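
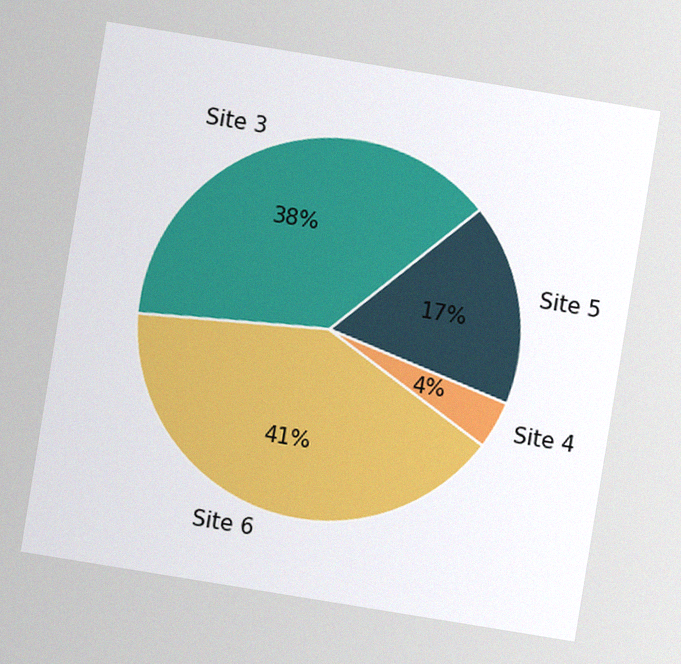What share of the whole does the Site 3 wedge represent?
38%

The chart is tilted about 9° clockwise, with some photo noise. The Site 3 slice takes up 38% of the pie.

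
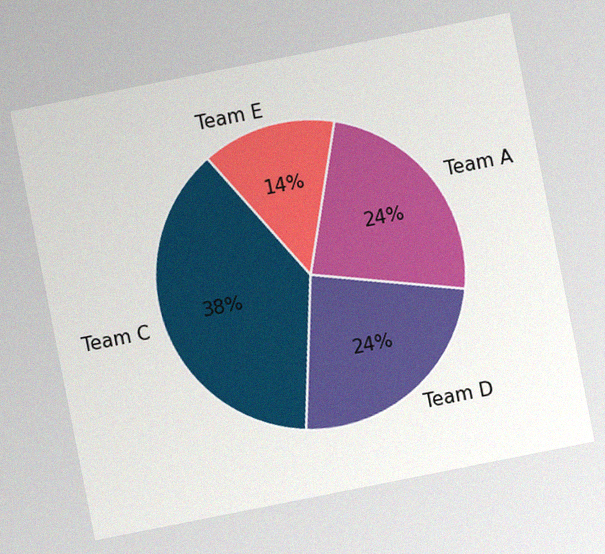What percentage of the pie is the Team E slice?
The chart is tilted about 11° counter-clockwise, with some photo noise. The Team E slice takes up 14% of the pie.

14%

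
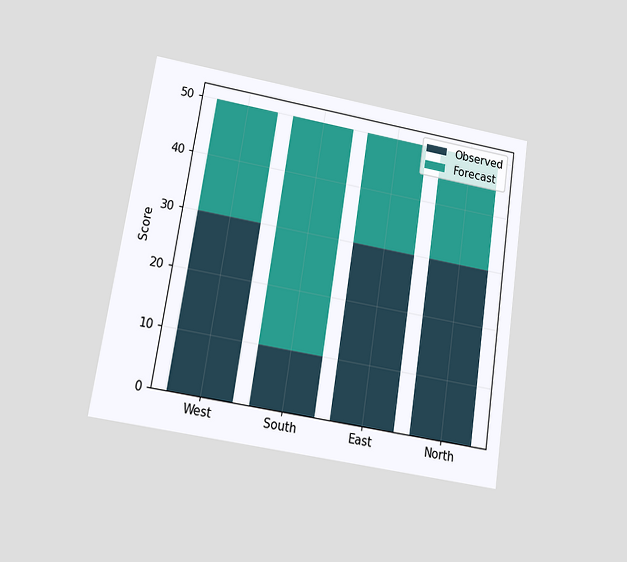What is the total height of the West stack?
The chart is tilted about 9° clockwise and viewed at a slight angle. The West stack's top reaches 50 on the y-axis.

50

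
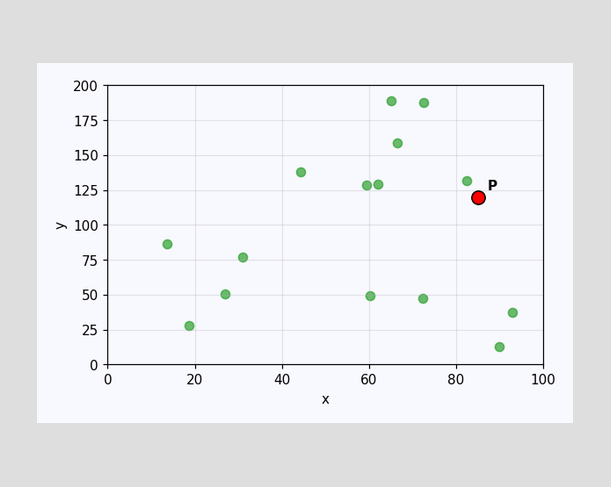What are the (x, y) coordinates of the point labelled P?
Following the gridlines from P to each axis, P sits at (85, 120).

(85, 120)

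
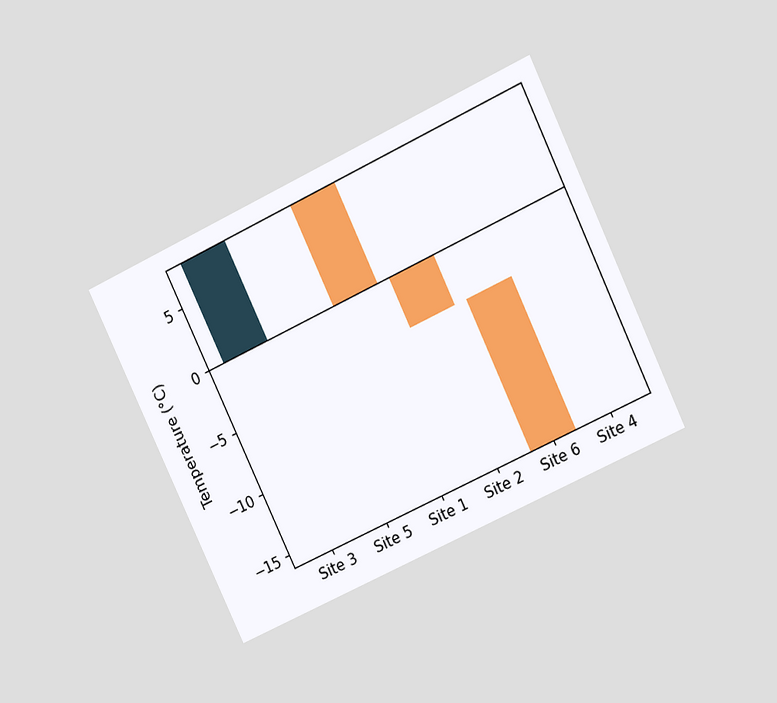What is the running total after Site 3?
The chart is tilted about 25° counter-clockwise and viewed at a slight angle. After Site 3 the running total reaches 8°C.

8°C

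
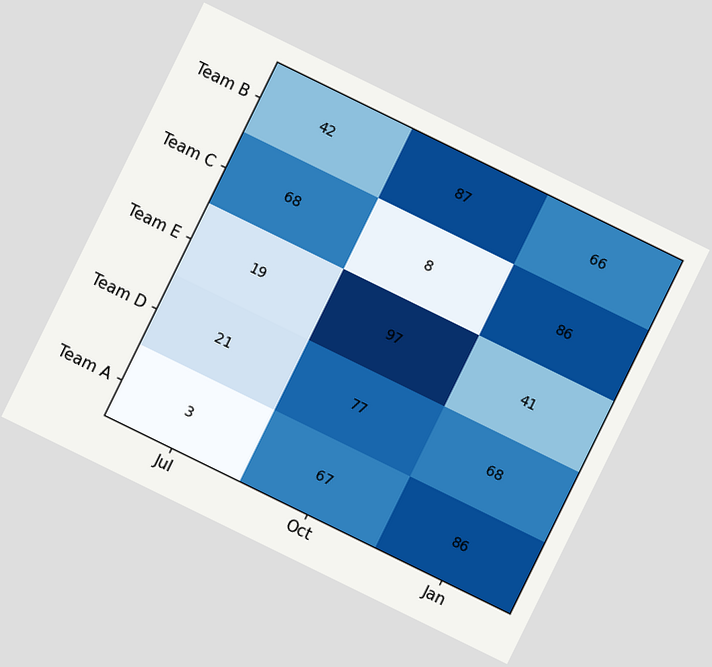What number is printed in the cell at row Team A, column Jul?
3

The chart is tilted about 26° clockwise. The (Team A, Jul) cell reads 3.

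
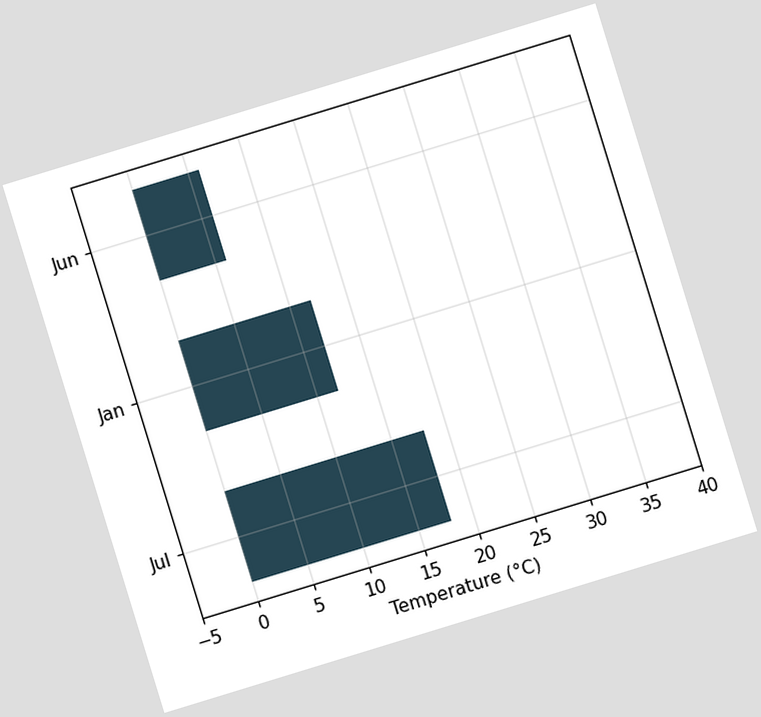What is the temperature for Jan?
The chart is tilted about 17° counter-clockwise. Reading along the chart's x-axis, the Jan bar reaches 12°C.

12°C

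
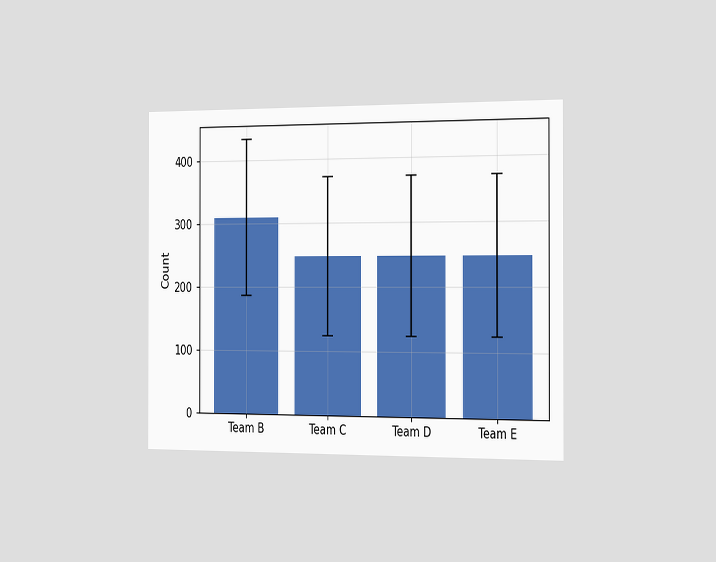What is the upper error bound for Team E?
372

The chart is viewed slightly from the right. The Team E bar's upper whisker reaches 372.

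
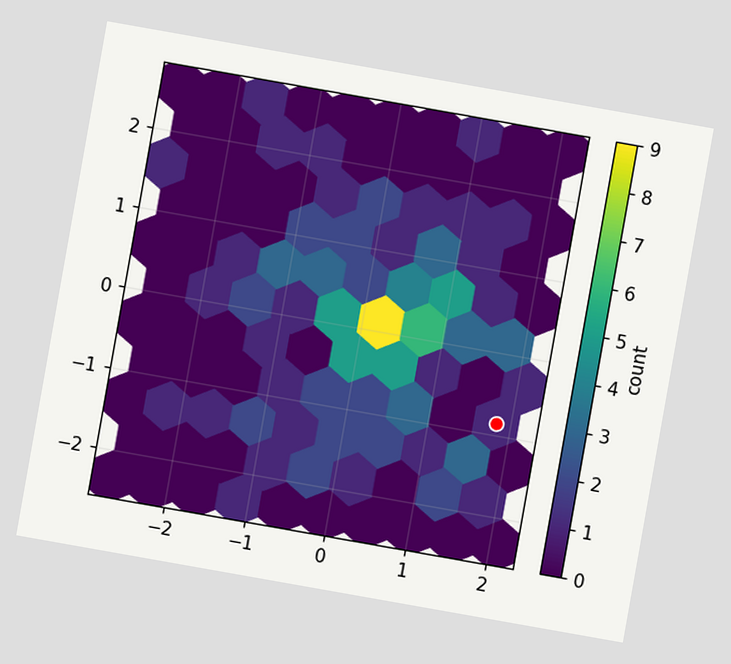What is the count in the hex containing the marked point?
The chart is tilted about 10° clockwise. The marked hex reads 1 on the colorbar.

1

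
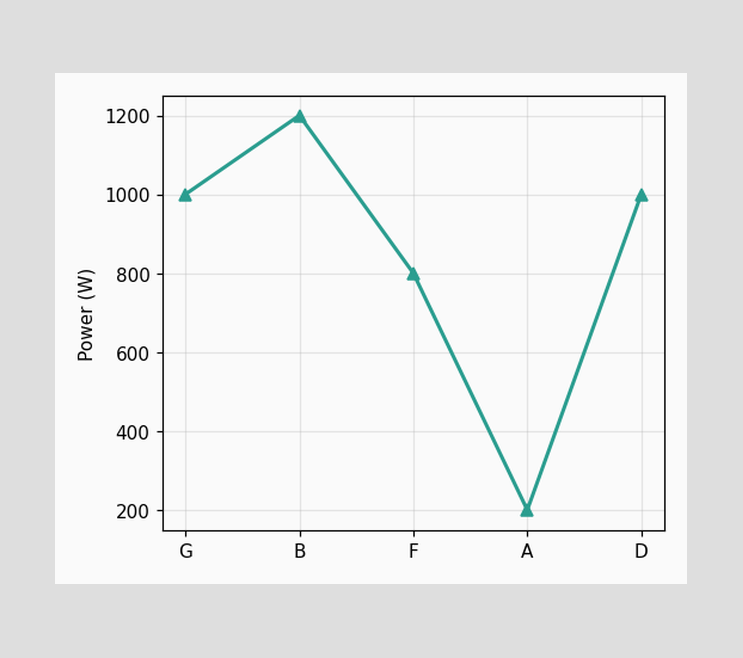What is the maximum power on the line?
The highest point is at B, and reading across to the y-axis gives 1200W.

1200W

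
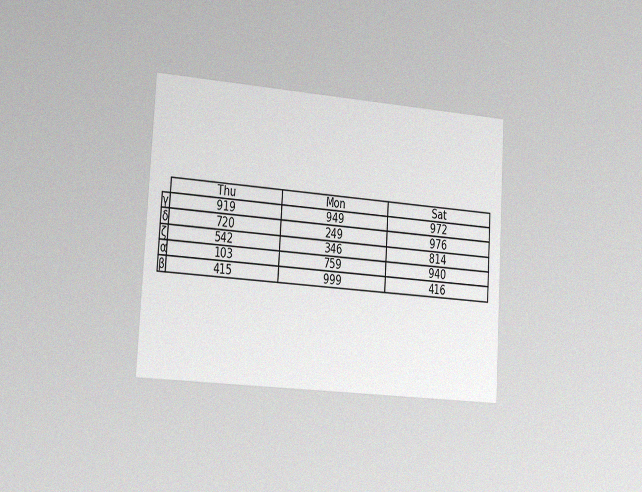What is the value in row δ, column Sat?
The chart is tilted about 4° clockwise and viewed slightly from the left, with some photo noise. The (δ, Sat) cell reads 976.

976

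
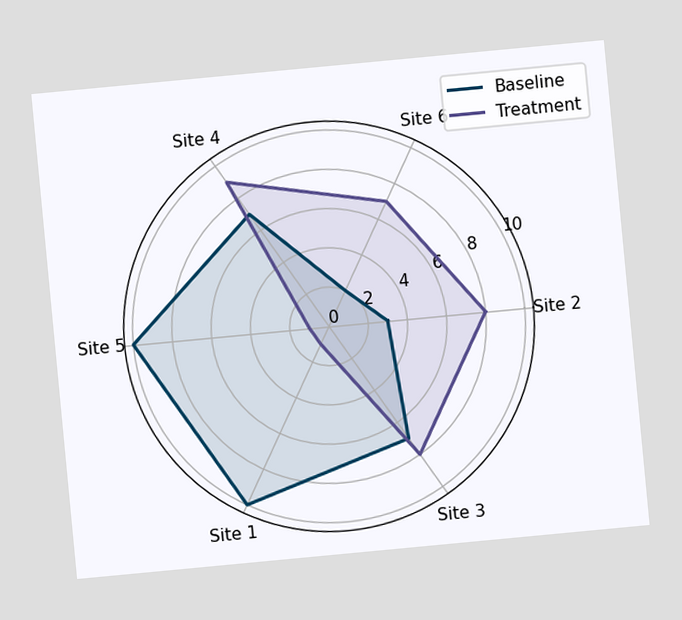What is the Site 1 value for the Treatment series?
1

The chart is tilted about 5° counter-clockwise. On the Site 1 axis, Treatment reaches 1.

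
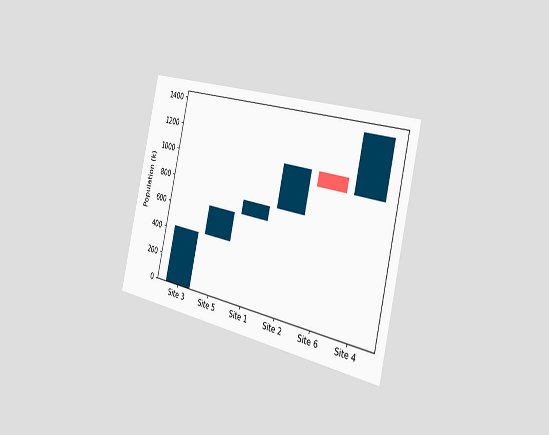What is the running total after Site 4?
1378k

The chart is tilted about 13° clockwise and viewed slightly from the right. After Site 4 the running total reaches 1378k.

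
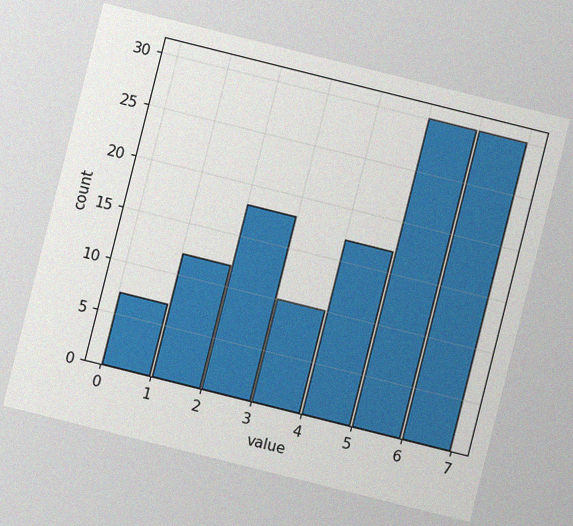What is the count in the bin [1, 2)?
12

The chart is tilted about 14° clockwise, with some photo noise. The [1, 2) bin has height 12.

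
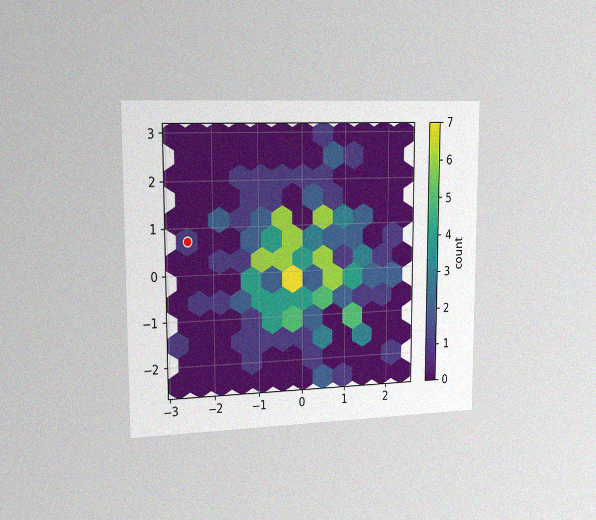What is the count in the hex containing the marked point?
1

The chart is viewed slightly from the left, with some photo noise. The marked hex reads 1 on the colorbar.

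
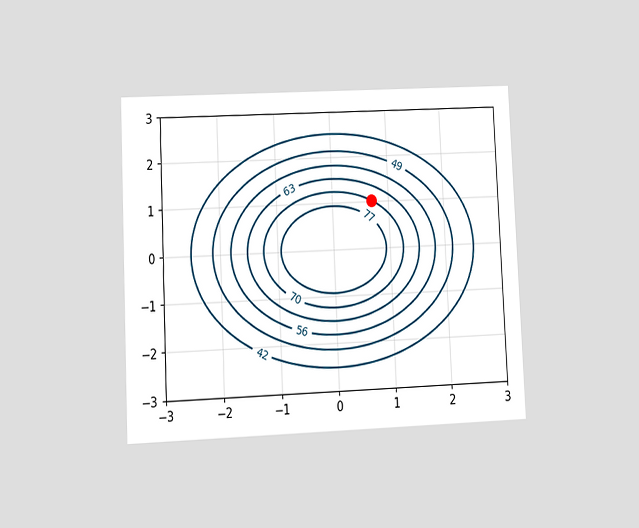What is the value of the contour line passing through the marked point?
70

The chart is tilted about 3° counter-clockwise and viewed at a slight angle. The marked point sits on the contour labelled 70.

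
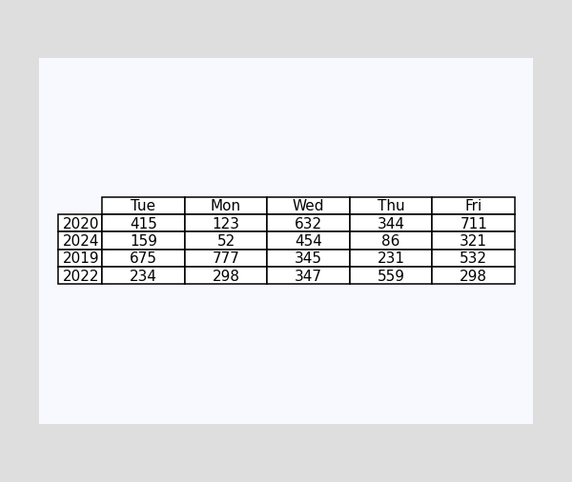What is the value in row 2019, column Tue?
675

The (2019, Tue) cell reads 675.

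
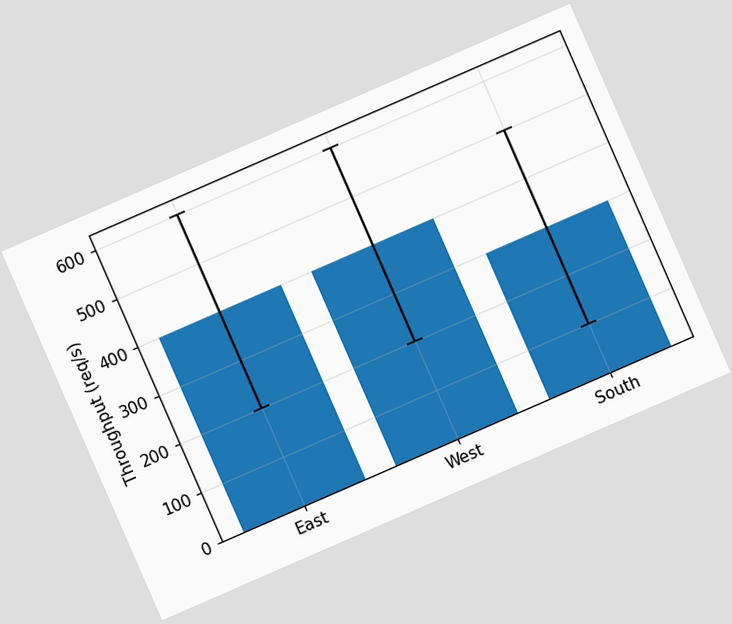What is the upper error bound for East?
600req/s

The chart is tilted about 24° counter-clockwise. The East bar's upper whisker reaches 600req/s.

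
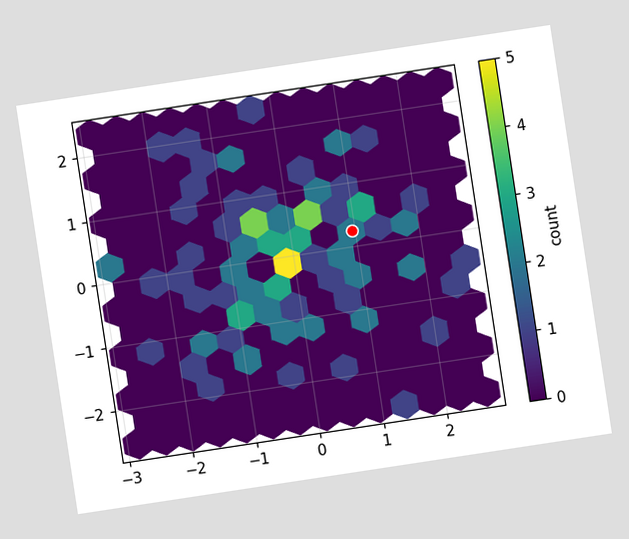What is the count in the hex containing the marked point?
The chart is tilted about 9° counter-clockwise. The marked hex reads 2 on the colorbar.

2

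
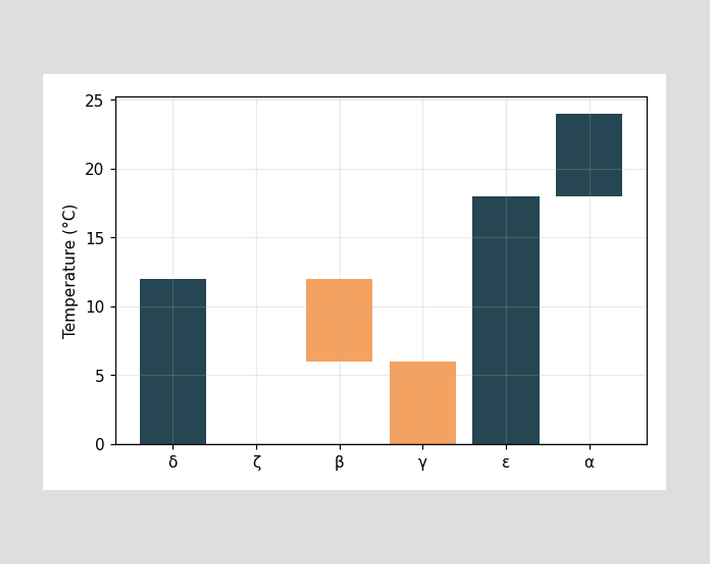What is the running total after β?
6°C

After β the running total reaches 6°C.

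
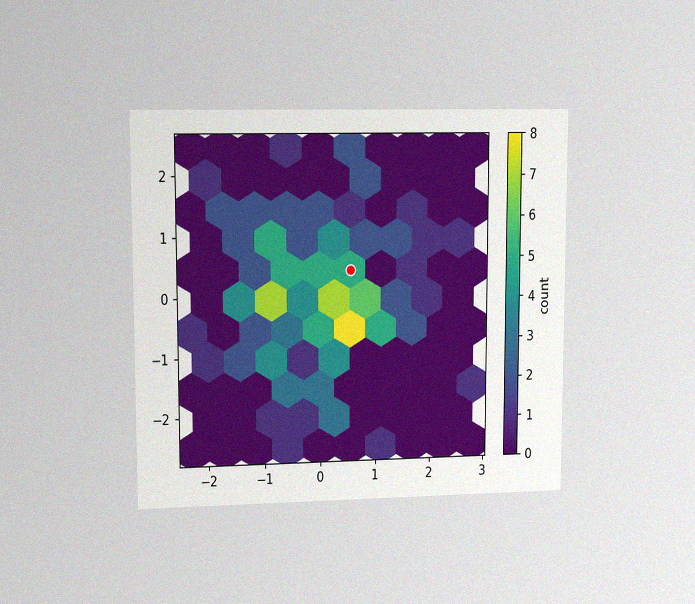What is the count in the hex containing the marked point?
The chart is viewed at a slight angle, with some photo noise. The marked hex reads 5 on the colorbar.

5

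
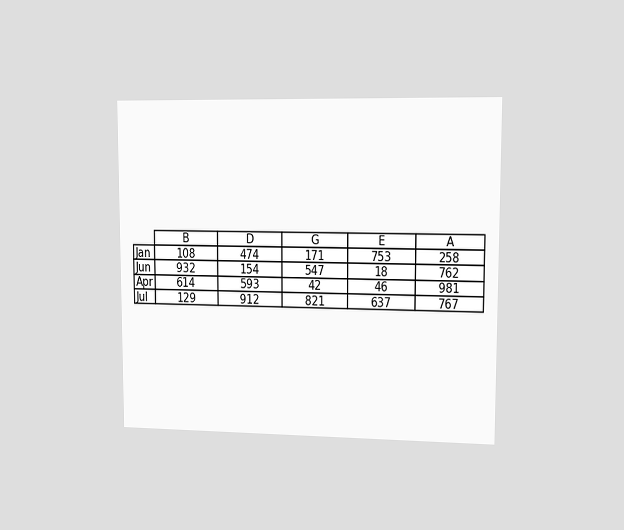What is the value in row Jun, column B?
932

The chart is viewed slightly from the right. The (Jun, B) cell reads 932.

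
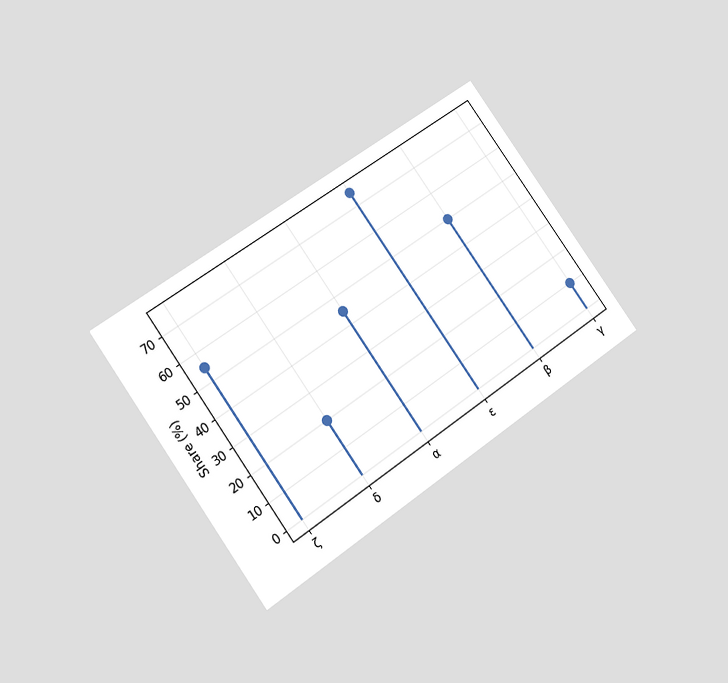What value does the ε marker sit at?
75%

The chart is tilted about 36° counter-clockwise and viewed at a slight angle. The ε marker sits at 75%.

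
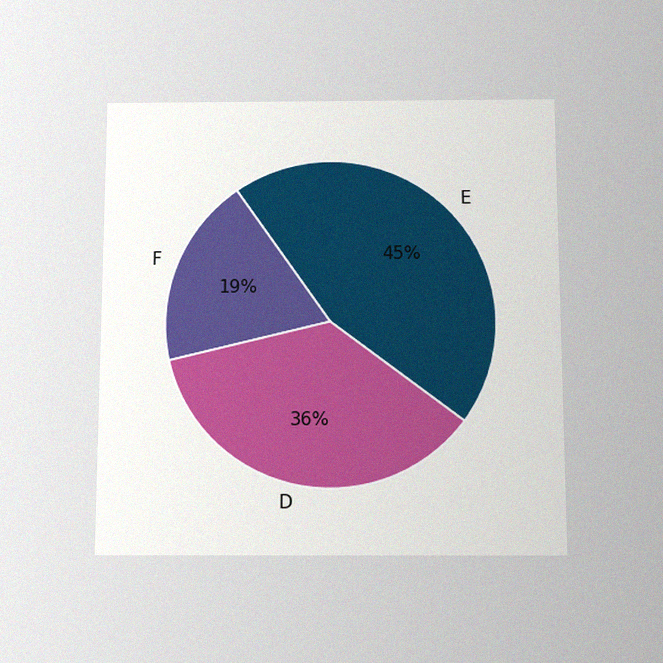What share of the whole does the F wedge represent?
The chart is viewed slightly from below, with some photo noise. The F slice takes up 19% of the pie.

19%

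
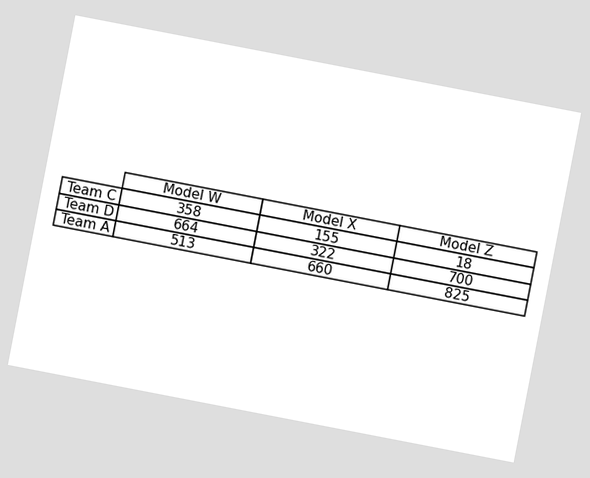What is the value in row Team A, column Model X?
The chart is tilted about 11° clockwise. The (Team A, Model X) cell reads 660.

660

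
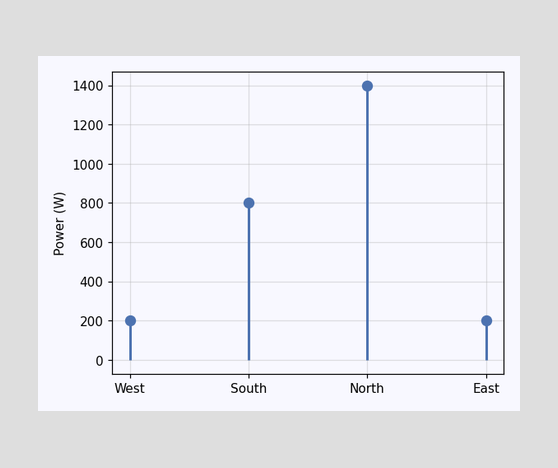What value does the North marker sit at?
1400W

The North marker sits at 1400W.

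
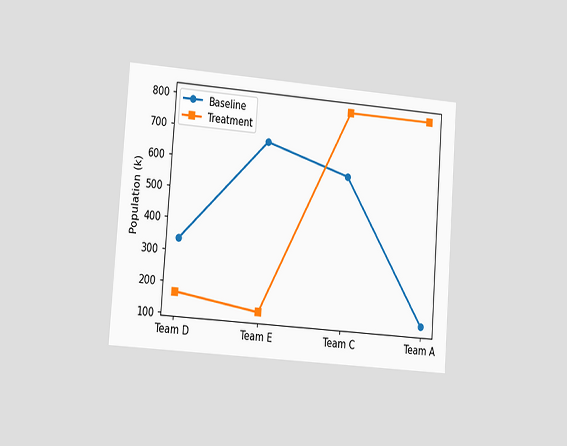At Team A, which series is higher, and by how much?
Treatment, by 672k

The chart is tilted about 4° clockwise and viewed at a slight angle. At Team A, Treatment sits above the other line by 672k.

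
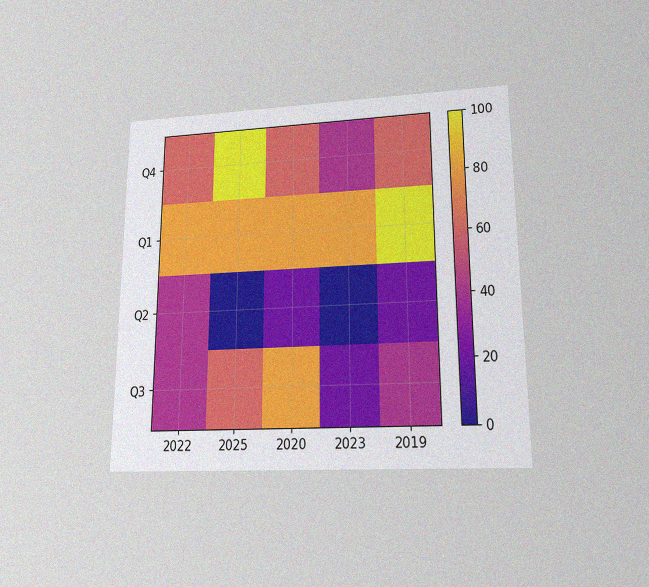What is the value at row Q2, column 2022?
40

The chart is viewed slightly from below, with some photo noise. Matching cell (Q2, 2022) against the colorbar gives 40.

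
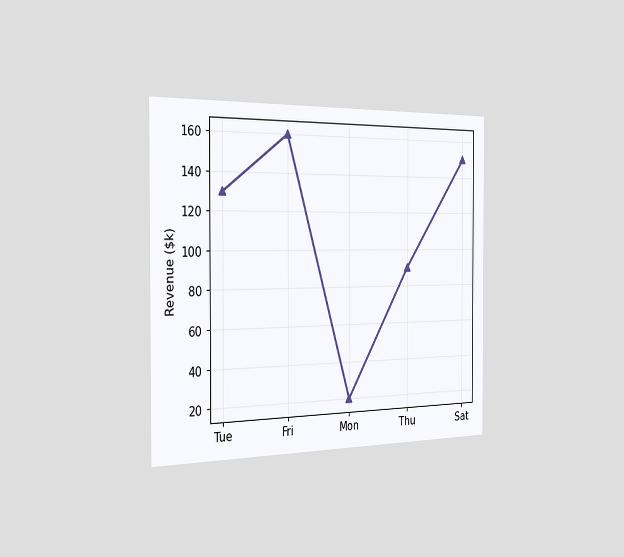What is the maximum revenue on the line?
$160k

The chart is viewed slightly from the left. The highest point is at Fri, and reading across to the y-axis gives $160k.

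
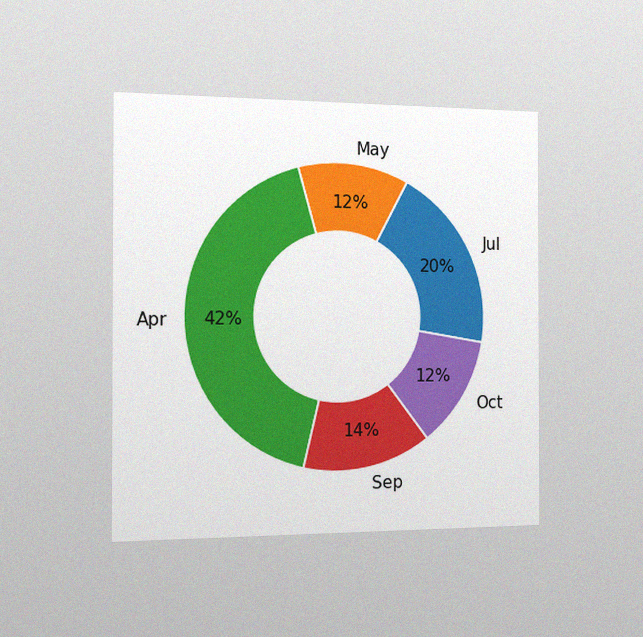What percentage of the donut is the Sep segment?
14%

The chart is viewed slightly from the left, with some photo noise. The Sep segment takes up 14% of the ring.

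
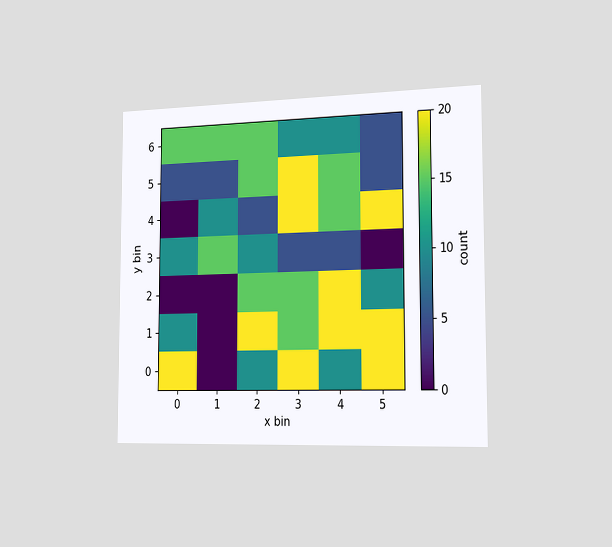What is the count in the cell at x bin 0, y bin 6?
15

The chart is viewed slightly from the right. Matching the cell (0, 6) against the colorbar gives 15.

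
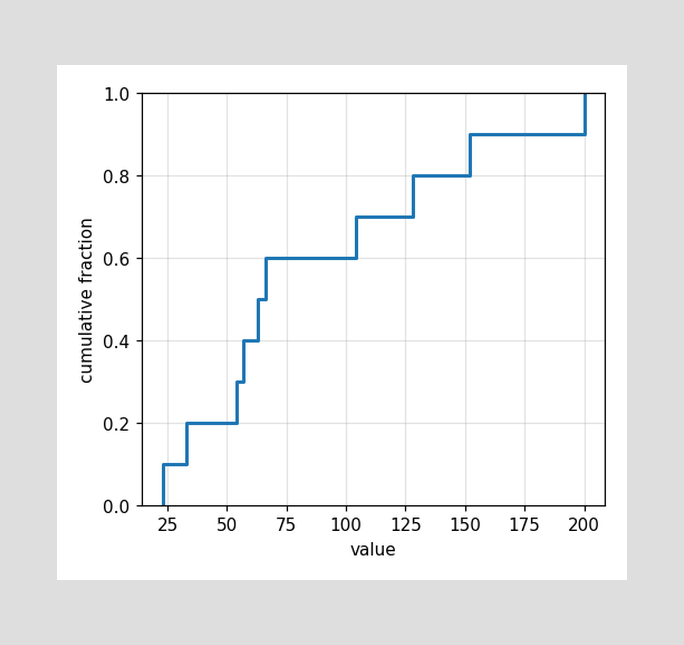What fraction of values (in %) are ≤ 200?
At x=200 the ECDF step is at 100%.

100%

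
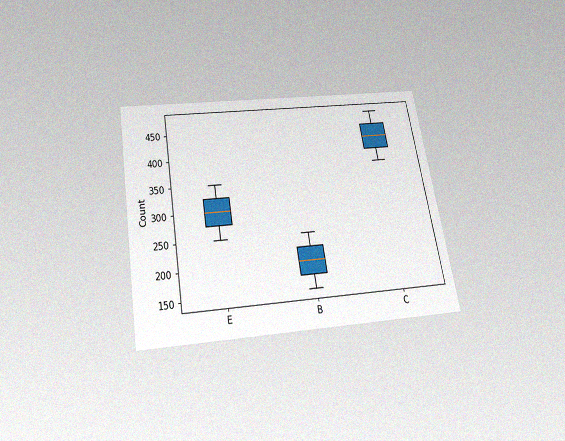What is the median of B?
200

The chart is tilted about 10° counter-clockwise and viewed slightly from below, with some photo noise. The median line in the B box sits at 200.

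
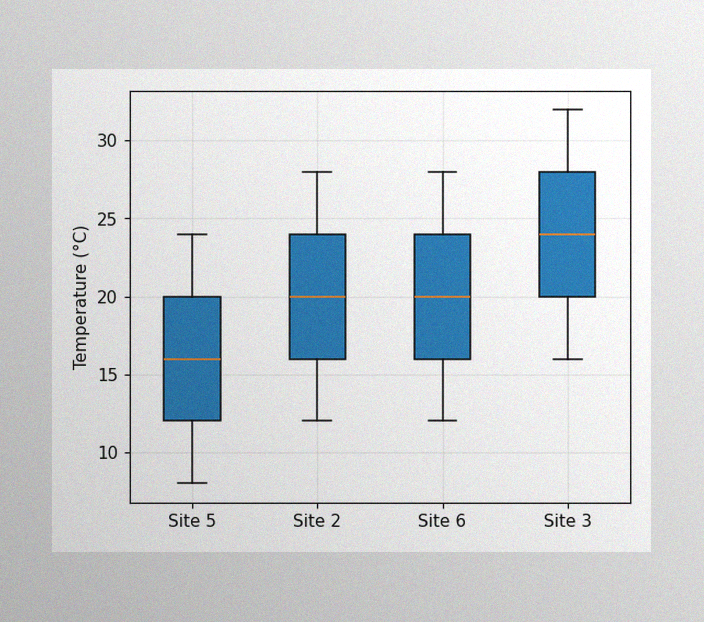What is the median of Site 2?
The image has some photo noise and uneven lighting. The median line in the Site 2 box sits at 20°C.

20°C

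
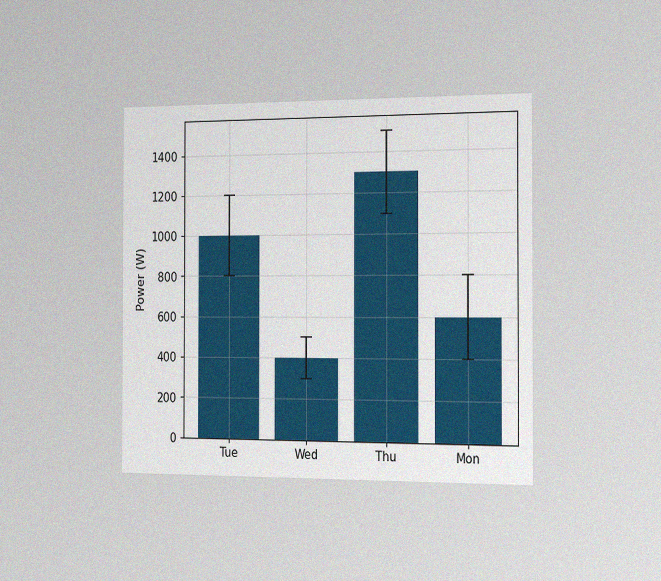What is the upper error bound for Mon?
The chart is viewed slightly from the right, with some photo noise. The Mon bar's upper whisker reaches 800W.

800W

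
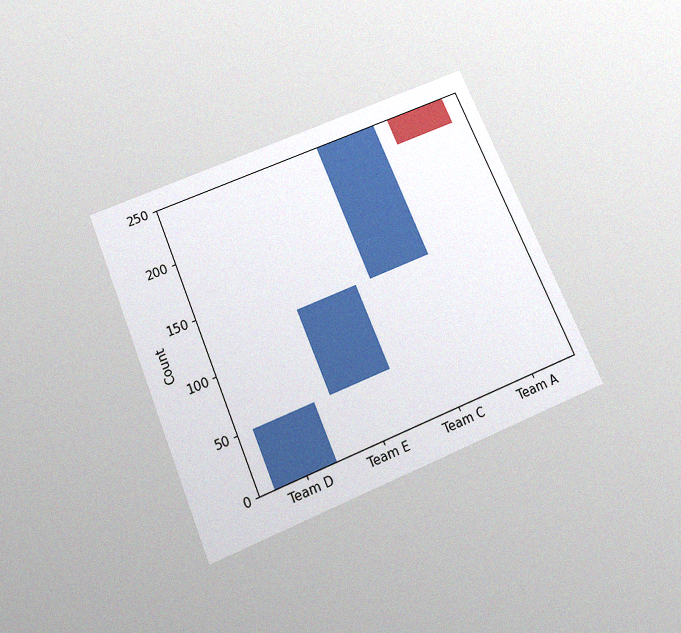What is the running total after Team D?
The chart is tilted about 23° counter-clockwise and viewed slightly from below, with some photo noise. After Team D the running total reaches 50.

50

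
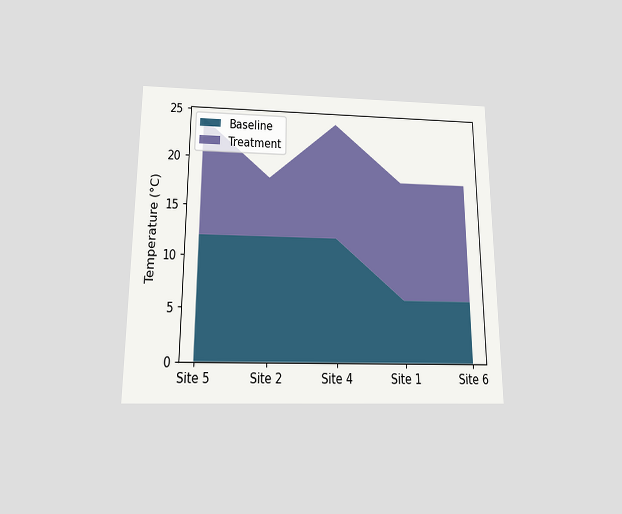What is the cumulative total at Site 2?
18°C

The chart is viewed slightly from below. The stacked total at Site 2 reaches 18°C.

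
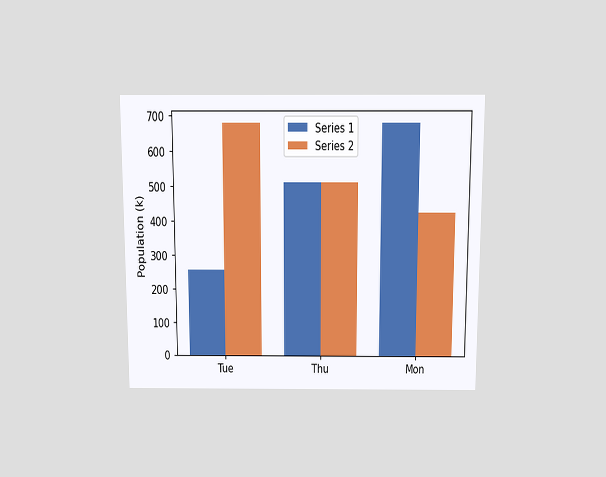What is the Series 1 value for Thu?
510k

The chart is viewed slightly from above. The Series 1 bar at Thu reaches 510k on the y-axis.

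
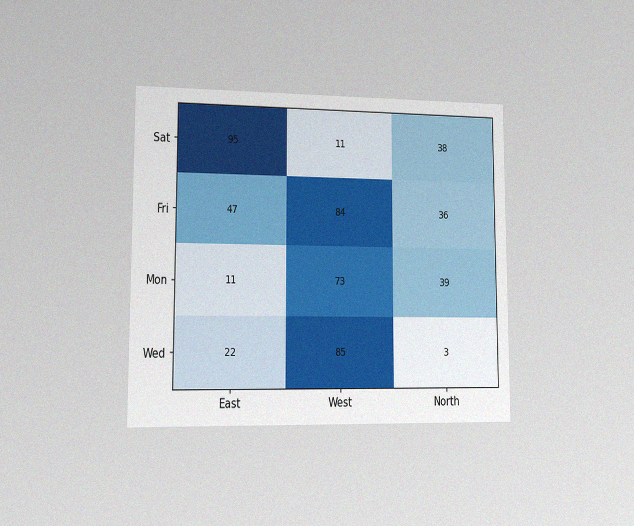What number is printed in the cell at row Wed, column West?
The chart is viewed slightly from the left, with some photo noise. The (Wed, West) cell reads 85.

85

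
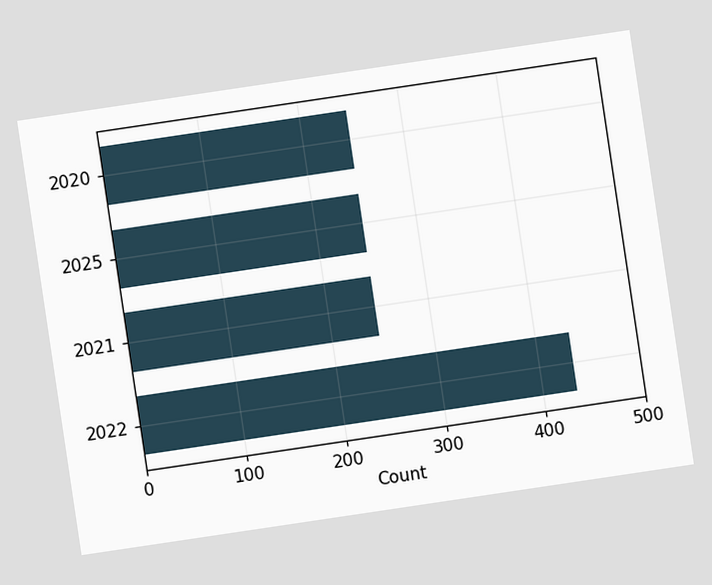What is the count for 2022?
The chart is tilted about 8° counter-clockwise. Reading along the chart's x-axis, the 2022 bar reaches 434.

434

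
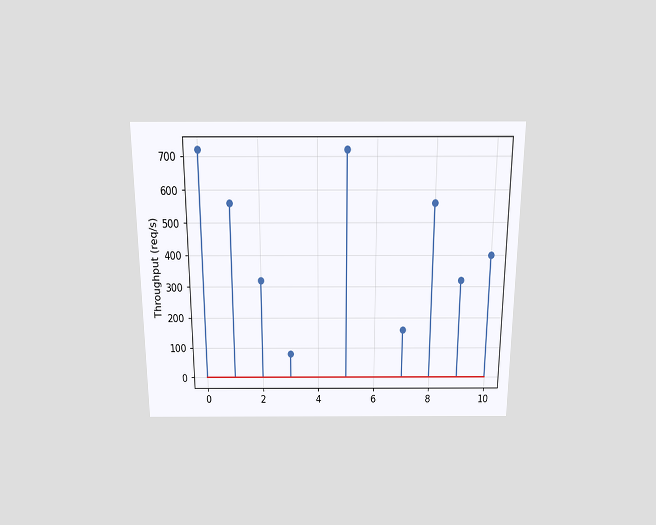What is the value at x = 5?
The chart is viewed slightly from above. The stem at x=5 reaches 720req/s.

720req/s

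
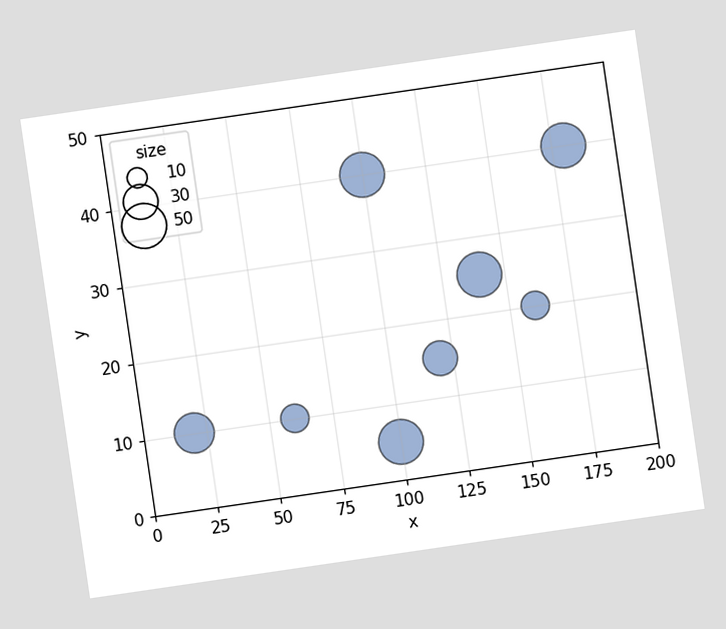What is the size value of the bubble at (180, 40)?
50

The chart is tilted about 8° counter-clockwise. Matching the bubble at (180, 40) against the size legend gives 50.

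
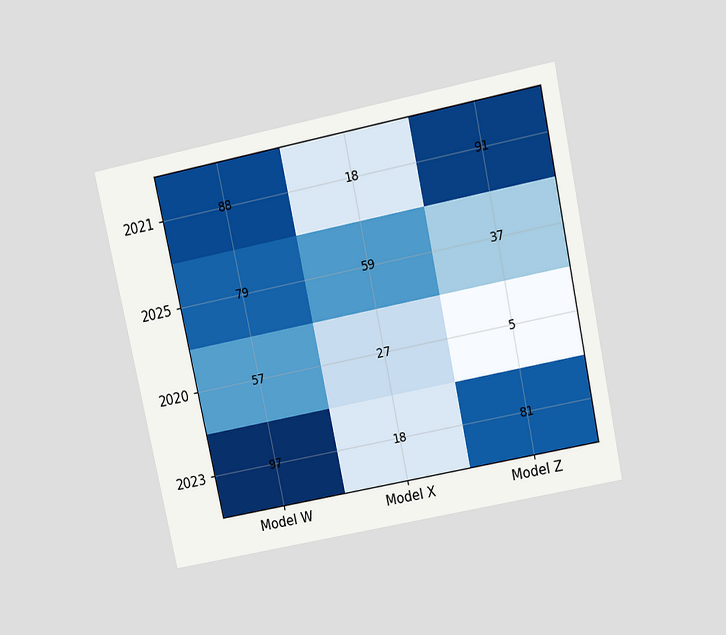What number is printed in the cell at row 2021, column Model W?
88

The chart is tilted about 12° counter-clockwise and viewed slightly from above. The (2021, Model W) cell reads 88.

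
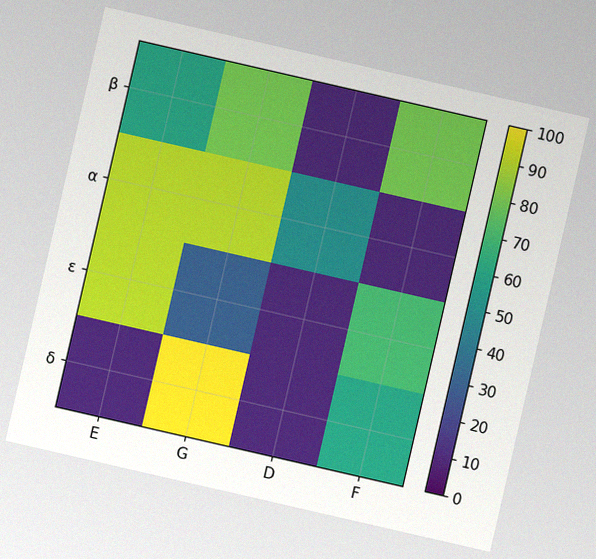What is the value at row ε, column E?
The chart is tilted about 13° clockwise, with some photo noise. Matching cell (ε, E) against the colorbar gives 90.

90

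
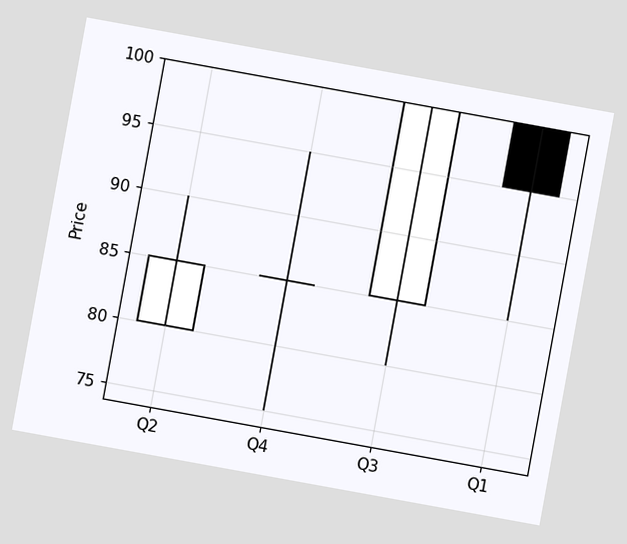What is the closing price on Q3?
The chart is tilted about 10° clockwise. The Q3 candle closes at 100.

100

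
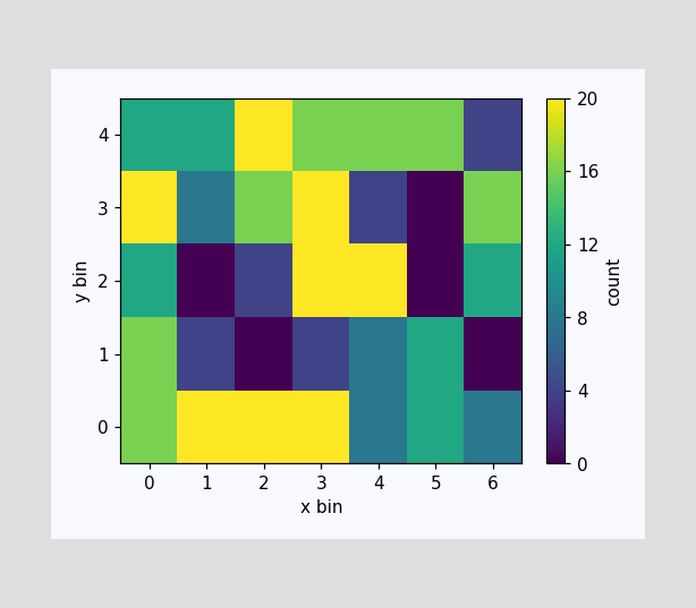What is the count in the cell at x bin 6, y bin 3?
16

Matching the cell (6, 3) against the colorbar gives 16.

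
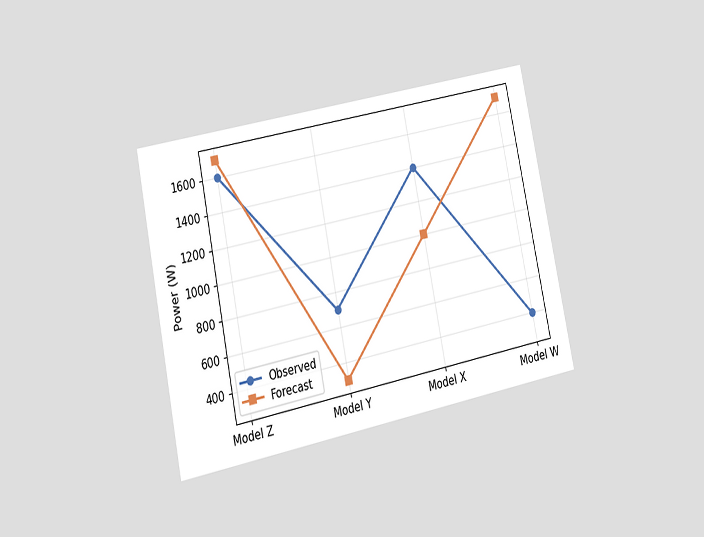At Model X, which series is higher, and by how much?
The chart is tilted about 12° counter-clockwise and viewed at a slight angle. At Model X, Observed sits above the other line by 400W.

Observed, by 400W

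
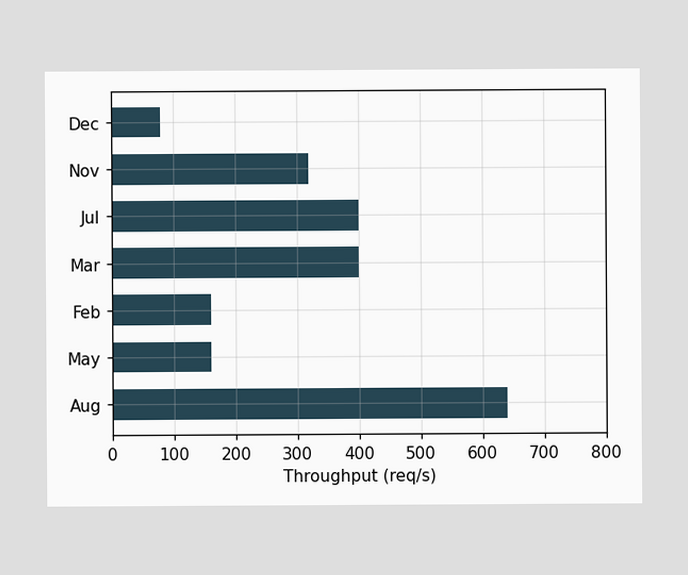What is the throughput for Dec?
80req/s

Reading along the chart's x-axis, the Dec bar reaches 80req/s.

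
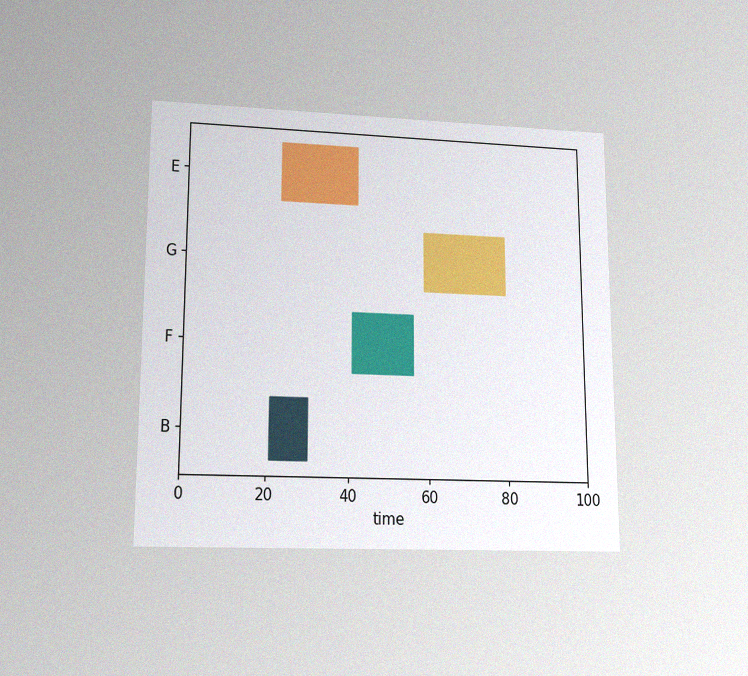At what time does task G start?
59

The chart is viewed at a slight angle, with some photo noise. The G bar begins at t=59.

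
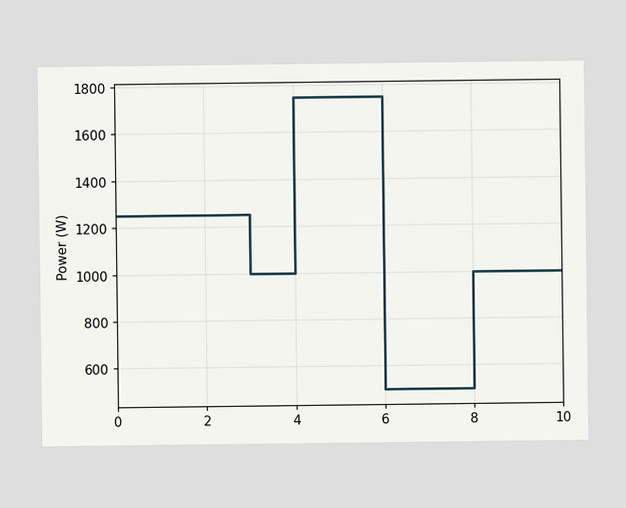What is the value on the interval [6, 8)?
On [6, 8) the step sits at 500W.

500W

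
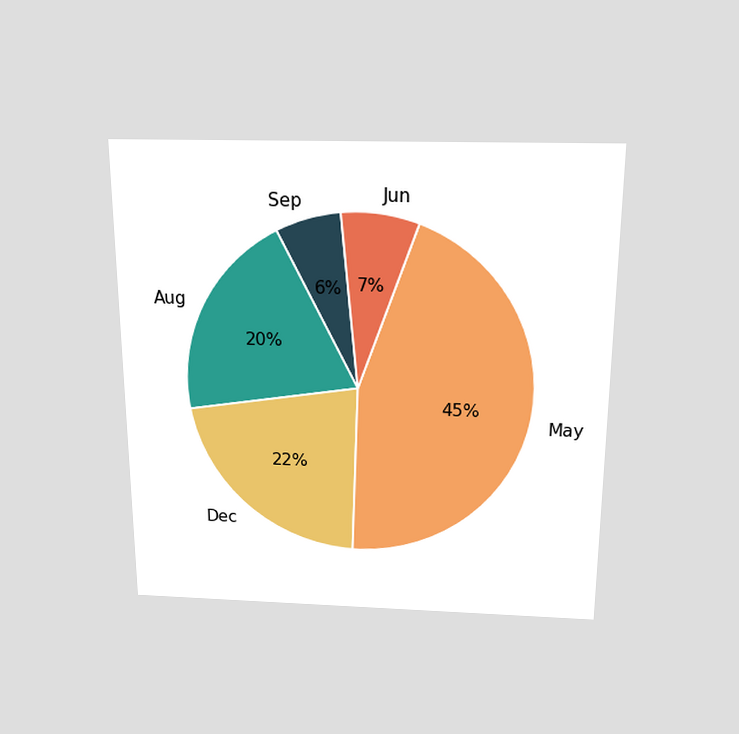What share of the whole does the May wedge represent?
The chart is viewed slightly from above. The May slice takes up 45% of the pie.

45%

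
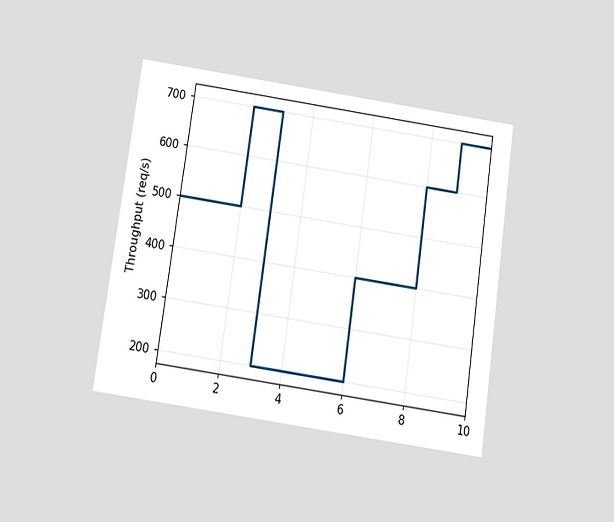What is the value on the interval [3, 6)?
The chart is tilted about 8° clockwise and viewed slightly from below. On [3, 6) the step sits at 200req/s.

200req/s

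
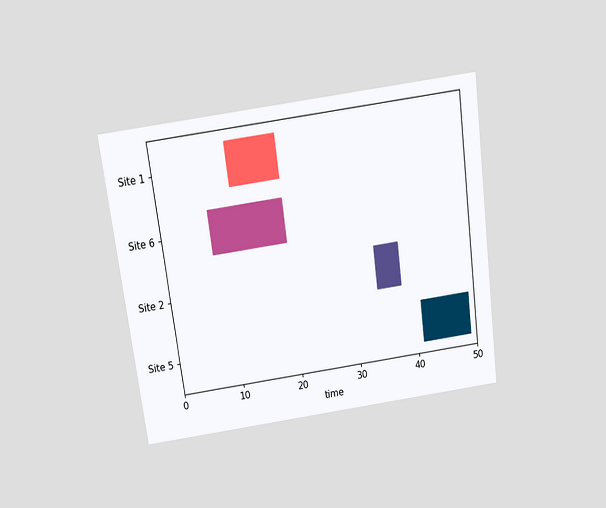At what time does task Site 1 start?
The chart is tilted about 8° counter-clockwise and viewed slightly from above. The Site 1 bar begins at t=12.

12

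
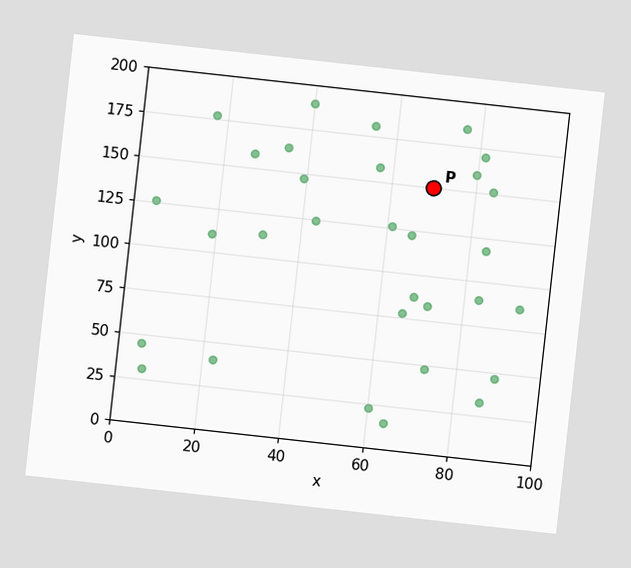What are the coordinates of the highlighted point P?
The chart is tilted about 6° clockwise. Following the gridlines from P to each axis, P sits at (70, 150).

(70, 150)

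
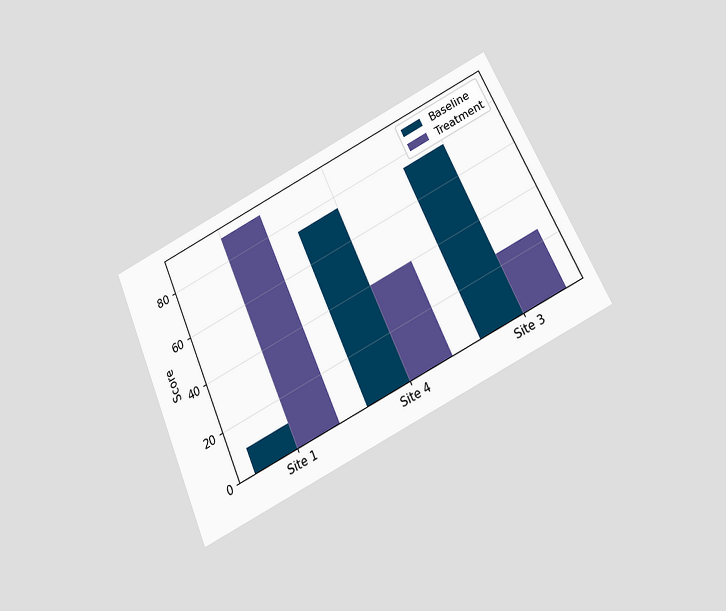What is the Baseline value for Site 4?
The chart is tilted about 25° counter-clockwise and viewed slightly from below. The Baseline bar at Site 4 reaches 75 on the y-axis.

75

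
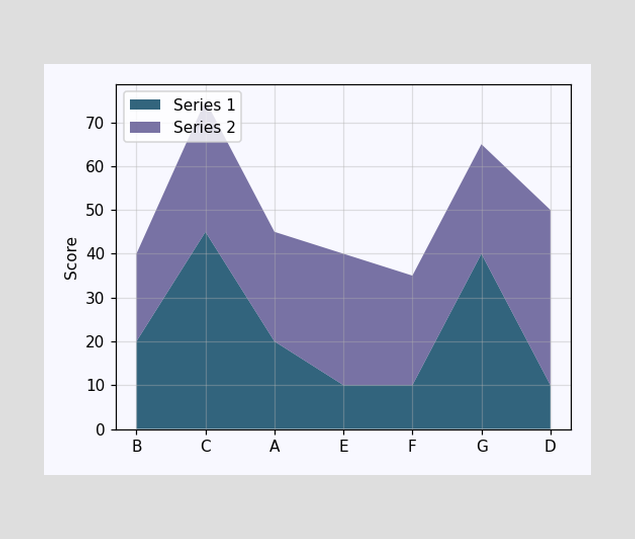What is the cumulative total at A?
45

The stacked total at A reaches 45.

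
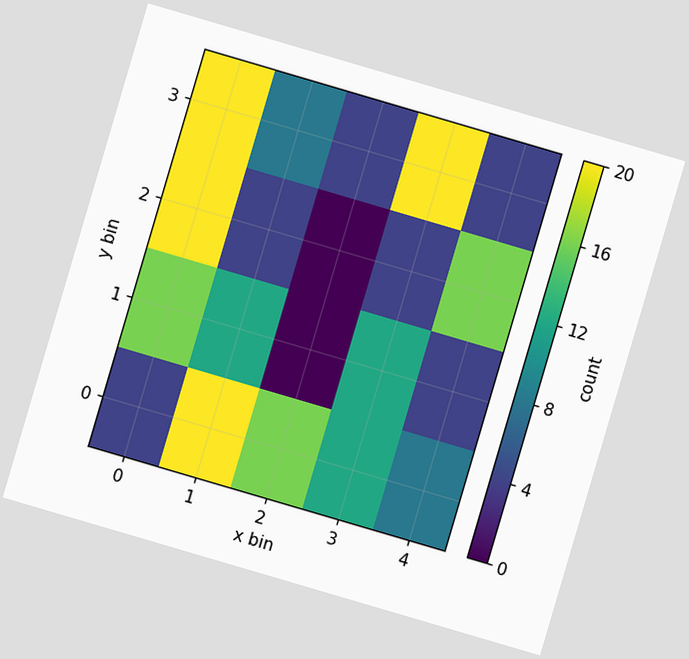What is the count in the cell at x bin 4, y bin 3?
4

The chart is tilted about 16° clockwise. Matching the cell (4, 3) against the colorbar gives 4.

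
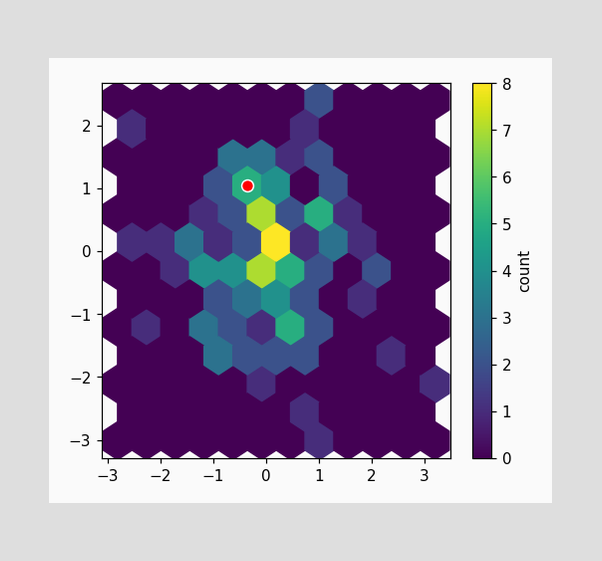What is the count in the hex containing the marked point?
5

The marked hex reads 5 on the colorbar.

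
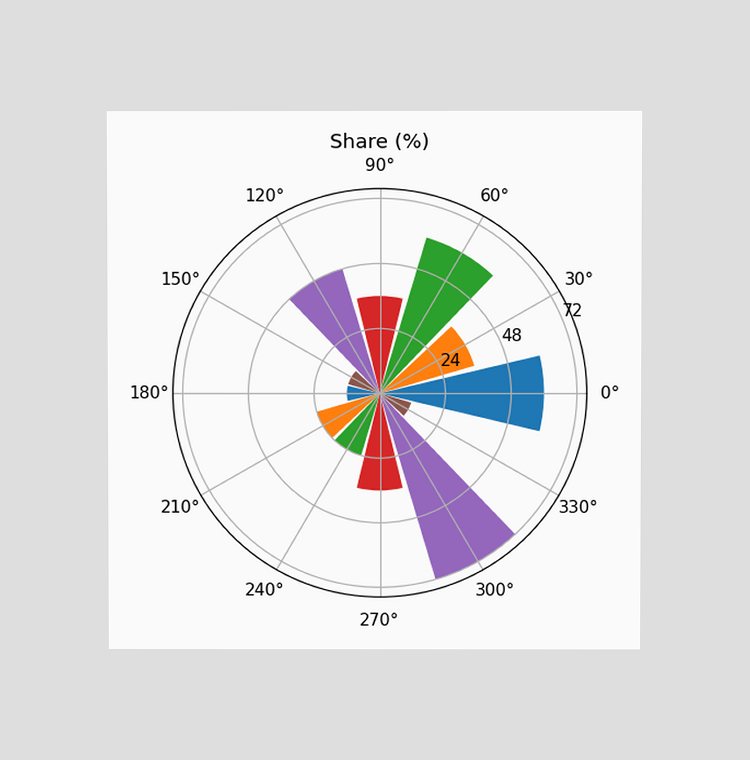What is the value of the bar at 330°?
The chart is viewed at a slight angle. The bar at 330° reaches 12% on the radial axis.

12%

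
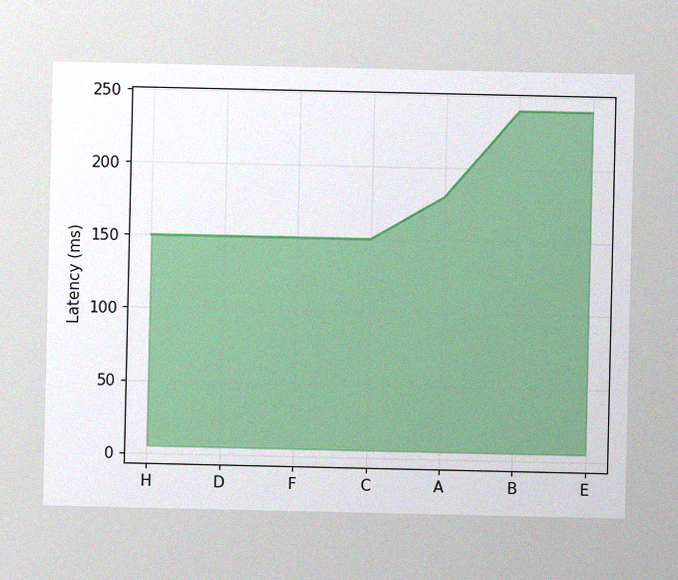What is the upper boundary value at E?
240ms

The image has some photo noise and uneven lighting. At E the upper boundary is at 240ms.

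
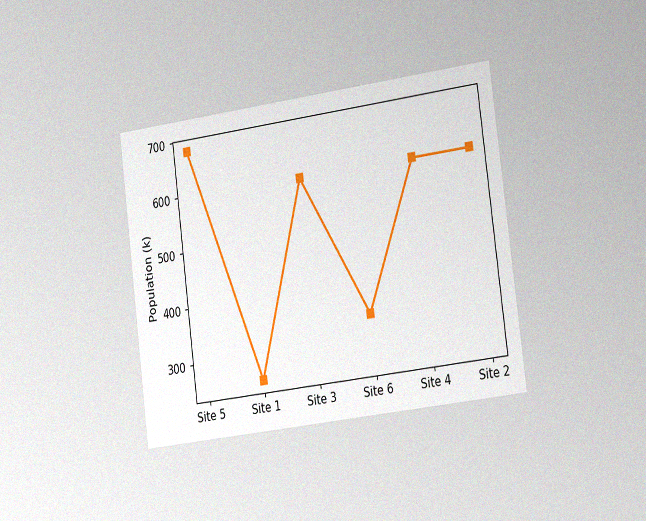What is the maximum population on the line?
The chart is tilted about 7° counter-clockwise and viewed slightly from the right, with some photo noise. The highest point is at Site 5, and reading across to the y-axis gives 680k.

680k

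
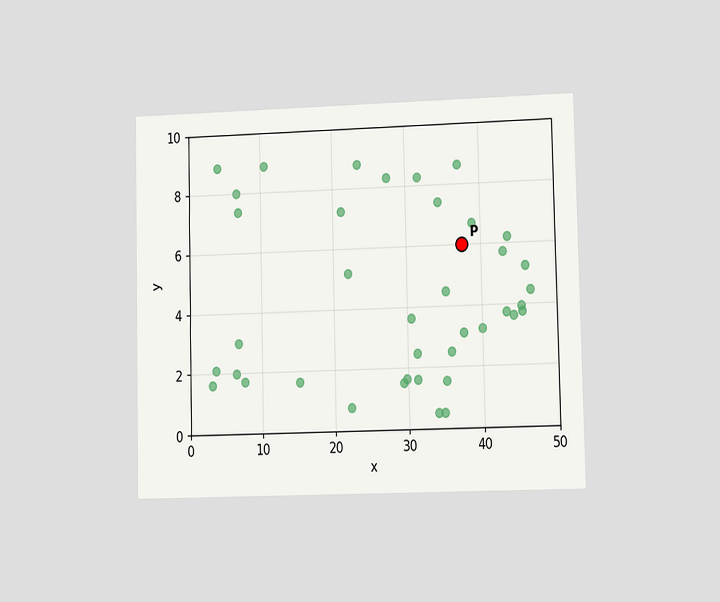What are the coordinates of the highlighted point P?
The chart is viewed slightly from the right. Following the gridlines from P to each axis, P sits at (37.5, 6).

(37.5, 6)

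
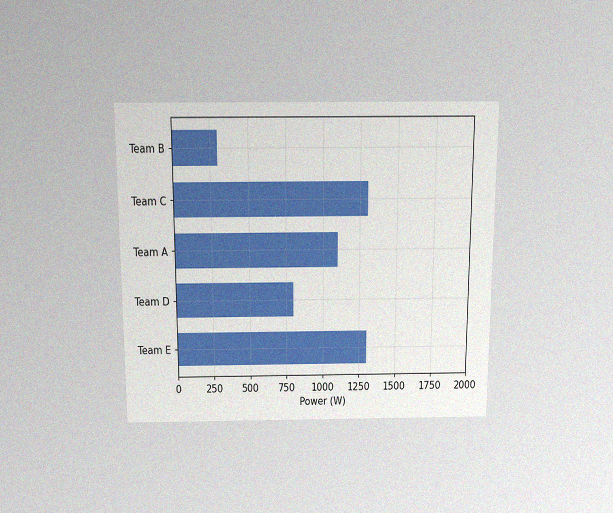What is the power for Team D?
The chart is viewed slightly from above, with some photo noise. Reading along the chart's x-axis, the Team D bar reaches 800W.

800W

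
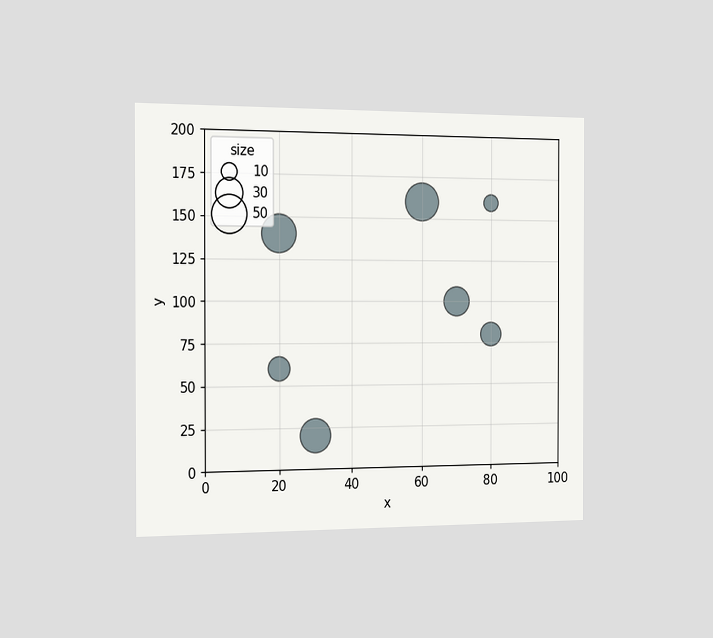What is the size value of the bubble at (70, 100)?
The chart is viewed slightly from the left. Matching the bubble at (70, 100) against the size legend gives 30.

30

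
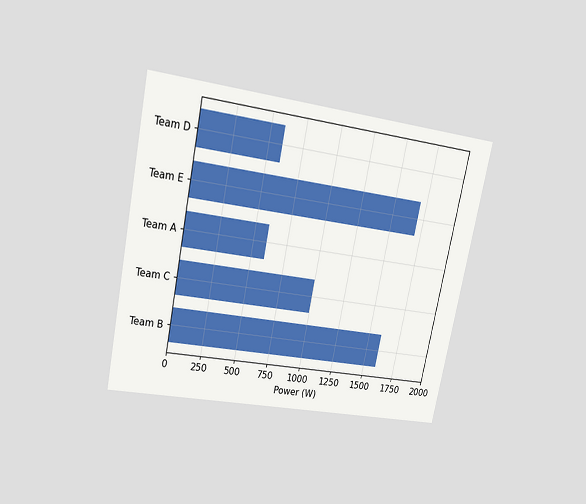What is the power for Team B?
1600W

The chart is tilted about 11° clockwise and viewed slightly from above. Reading along the chart's x-axis, the Team B bar reaches 1600W.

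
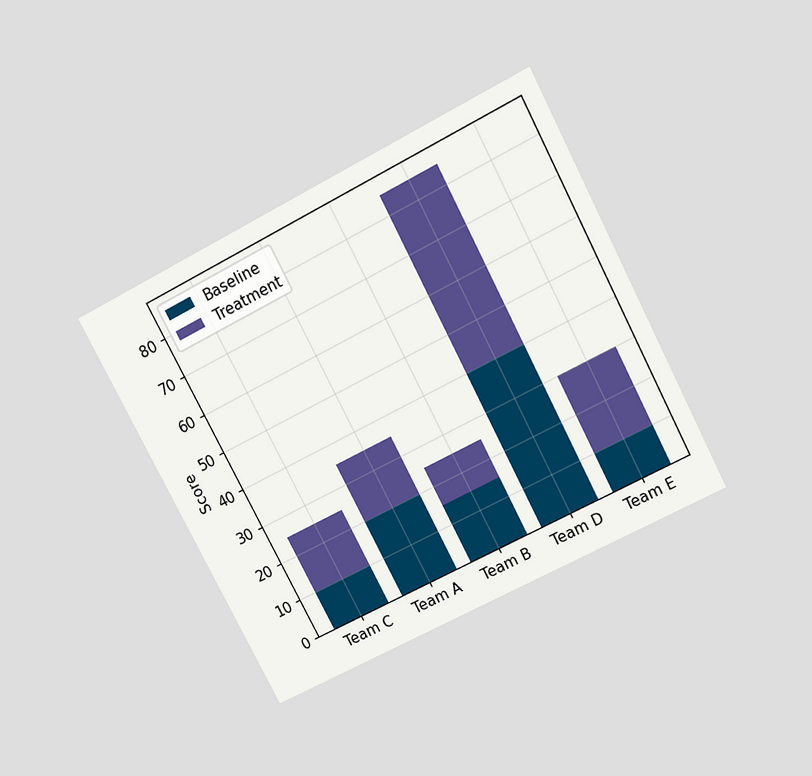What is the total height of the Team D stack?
The chart is tilted about 27° counter-clockwise and viewed slightly from above. The Team D stack's top reaches 85 on the y-axis.

85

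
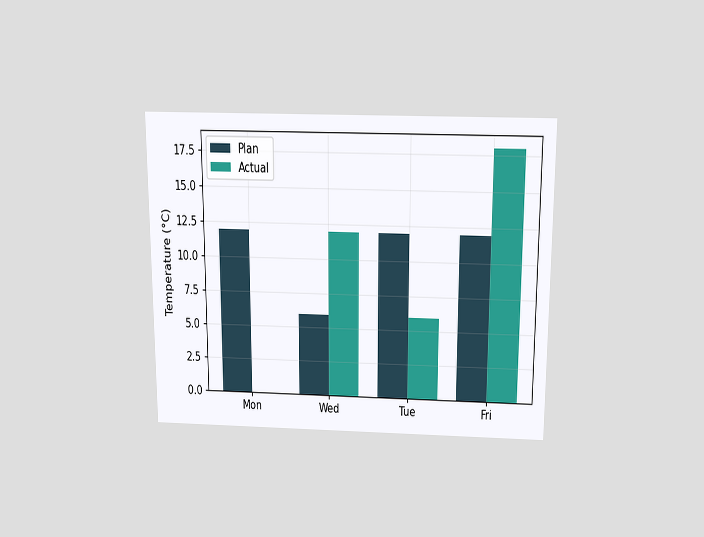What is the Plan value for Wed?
6°C

The chart is viewed slightly from above. The Plan bar at Wed reaches 6°C on the y-axis.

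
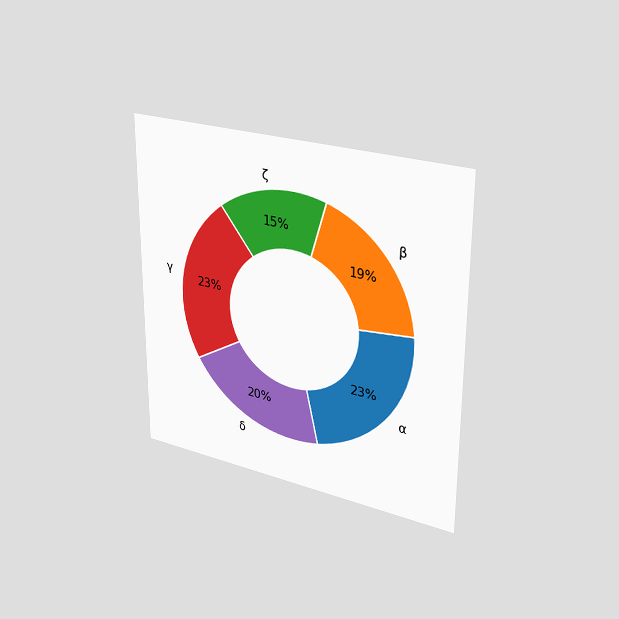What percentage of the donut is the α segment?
The chart is viewed slightly from the right. The α segment takes up 23% of the ring.

23%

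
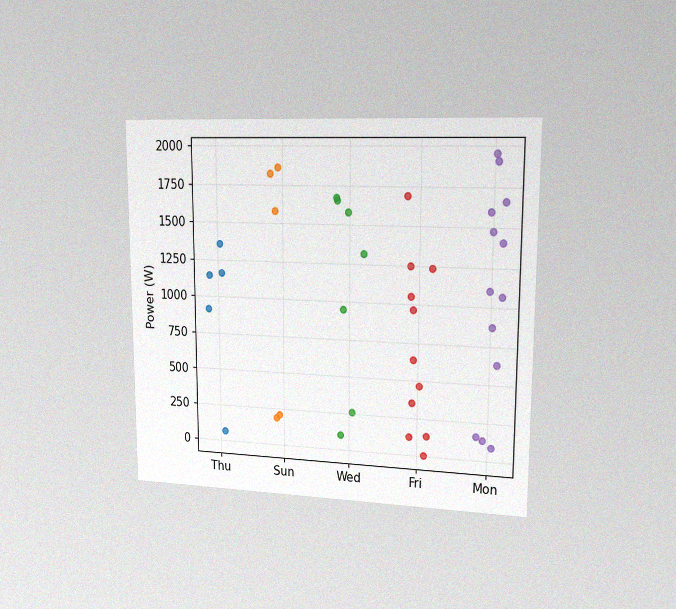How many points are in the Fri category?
The chart is viewed slightly from the right, with some photo noise. Counting the markers in the Fri column gives 11.

11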